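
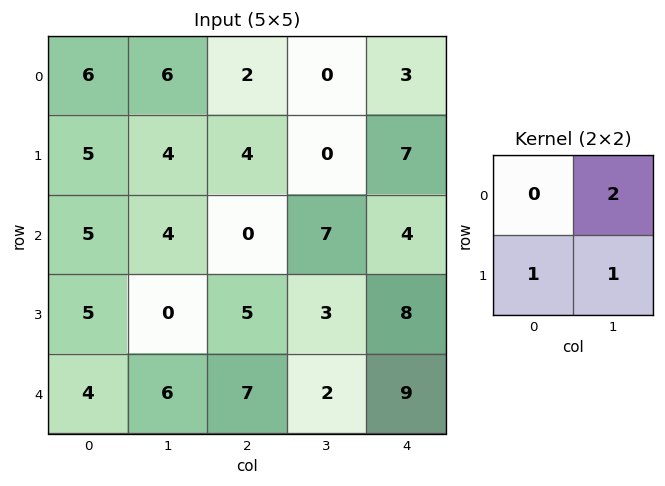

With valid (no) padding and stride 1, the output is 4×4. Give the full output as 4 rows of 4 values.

Output[0,0]: The receptive field on the input at this output position is [6 6 / 5 4]. Elementwise product with the kernel and sum: 6·2 + 5·1 + 4·1.

21 12 4 13
17 12 7 25
13 5 22 19
10 23 15 27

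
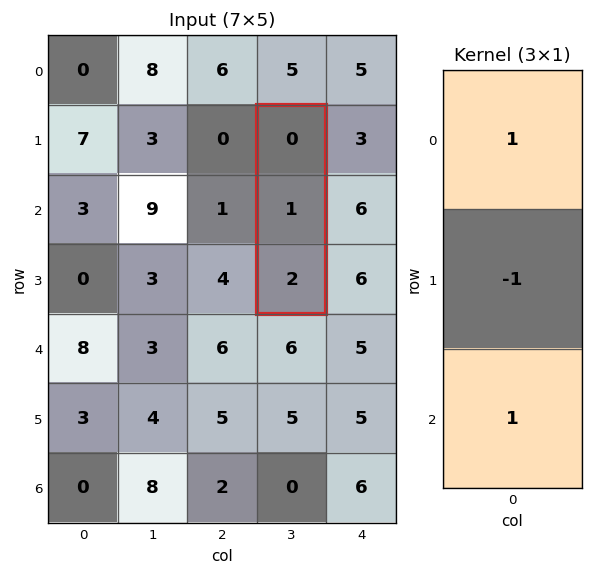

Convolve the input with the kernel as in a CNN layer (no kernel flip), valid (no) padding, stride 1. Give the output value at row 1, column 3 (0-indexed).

The receptive field on the input at this output position is [0 / 1 / 2]. Elementwise product with the kernel and sum: 0·1 + 1·-1 + 2·1.

1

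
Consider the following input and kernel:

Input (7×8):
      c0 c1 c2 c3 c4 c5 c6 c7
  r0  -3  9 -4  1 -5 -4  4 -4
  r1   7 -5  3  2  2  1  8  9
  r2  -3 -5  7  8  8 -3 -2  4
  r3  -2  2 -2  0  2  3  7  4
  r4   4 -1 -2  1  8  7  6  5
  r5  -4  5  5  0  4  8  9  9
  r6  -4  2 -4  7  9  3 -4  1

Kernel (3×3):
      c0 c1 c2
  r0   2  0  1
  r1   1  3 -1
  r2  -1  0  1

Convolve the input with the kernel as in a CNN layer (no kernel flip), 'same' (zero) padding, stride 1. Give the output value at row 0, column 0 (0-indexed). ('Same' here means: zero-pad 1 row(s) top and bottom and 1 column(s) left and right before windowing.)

-23

The receptive field on the zero-padded input at this output position is [0 0 0 / 0 -3 9 / 0 7 -5]. Elementwise product with the kernel and sum: 0·2 + 0·1 + 0·1 + -3·3 + 9·-1 + 0·-1 + -5·1.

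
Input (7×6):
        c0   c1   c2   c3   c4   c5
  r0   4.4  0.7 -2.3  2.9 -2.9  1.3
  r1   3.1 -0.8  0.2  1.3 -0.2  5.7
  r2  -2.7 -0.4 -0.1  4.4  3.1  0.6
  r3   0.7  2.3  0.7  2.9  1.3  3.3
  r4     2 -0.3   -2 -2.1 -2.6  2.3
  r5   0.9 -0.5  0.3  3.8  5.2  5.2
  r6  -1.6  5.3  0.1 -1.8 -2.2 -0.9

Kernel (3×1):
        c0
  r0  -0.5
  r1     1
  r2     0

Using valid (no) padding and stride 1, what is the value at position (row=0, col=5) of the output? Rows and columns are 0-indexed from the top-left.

The receptive field on the input at this output position is [1.3 / 5.7 / 0.6]. Elementwise product with the kernel and sum: 1.3·-0.5 + 5.7·1.

5.05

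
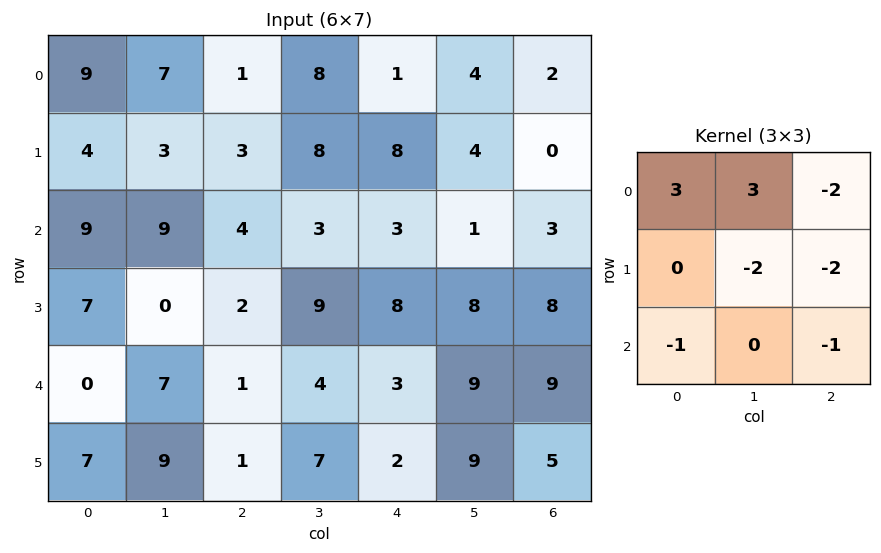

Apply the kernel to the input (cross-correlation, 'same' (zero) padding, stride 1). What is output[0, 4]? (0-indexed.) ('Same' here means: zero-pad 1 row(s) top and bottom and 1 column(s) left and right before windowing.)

-22

The receptive field on the zero-padded input at this output position is [0 0 0 / 8 1 4 / 8 8 4]. Elementwise product with the kernel and sum: 0·3 + 0·3 + 0·-2 + 1·-2 + 4·-2 + 8·-1 + 4·-1.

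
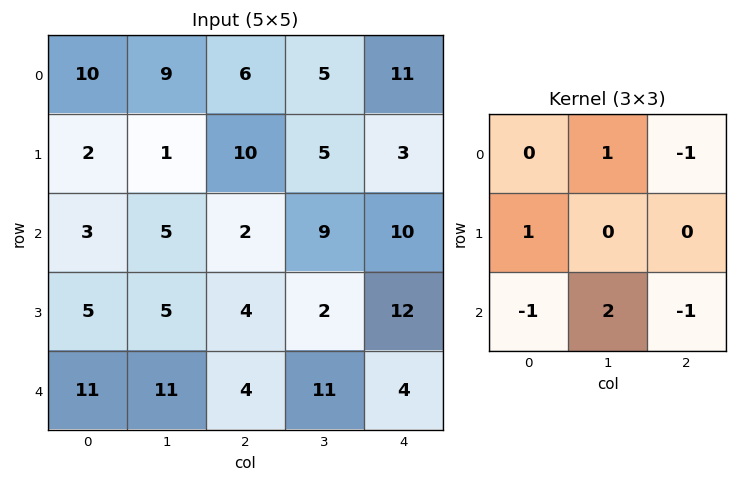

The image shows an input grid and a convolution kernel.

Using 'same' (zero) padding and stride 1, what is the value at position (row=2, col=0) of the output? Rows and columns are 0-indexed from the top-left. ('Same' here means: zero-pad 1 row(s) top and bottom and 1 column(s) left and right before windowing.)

6

The receptive field on the zero-padded input at this output position is [0 2 1 / 0 3 5 / 0 5 5]. Elementwise product with the kernel and sum: 2·1 + 1·-1 + 0·1 + 0·-1 + 5·2 + 5·-1.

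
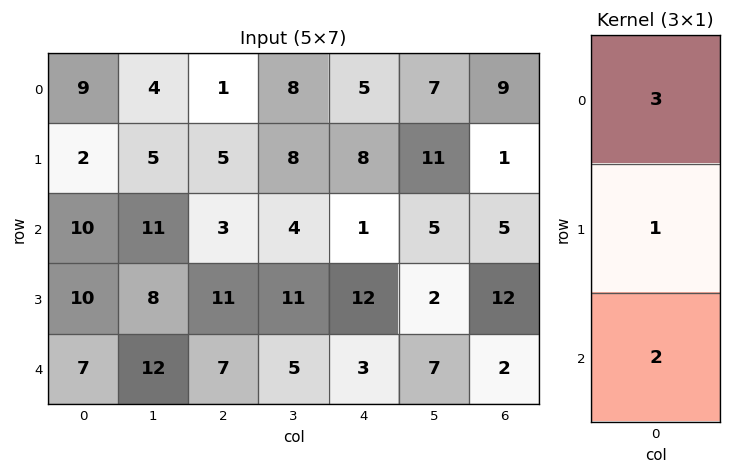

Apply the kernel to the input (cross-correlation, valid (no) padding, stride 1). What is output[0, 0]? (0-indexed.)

49

The receptive field on the input at this output position is [9 / 2 / 10]. Elementwise product with the kernel and sum: 9·3 + 2·1 + 10·2.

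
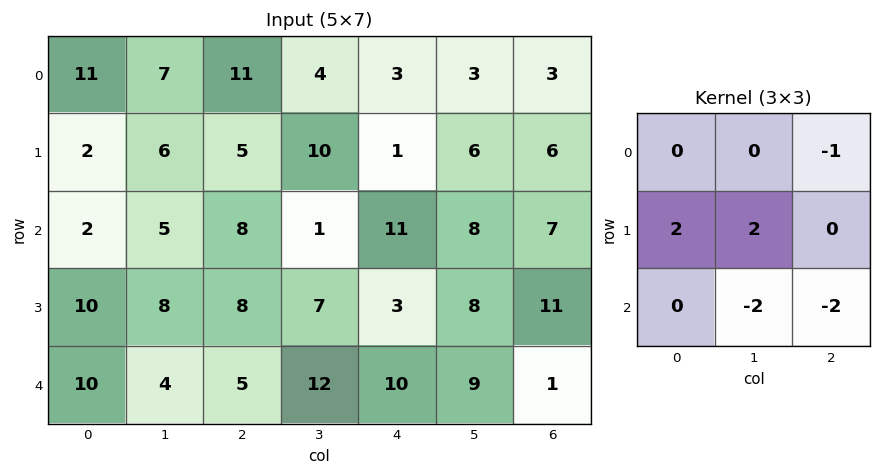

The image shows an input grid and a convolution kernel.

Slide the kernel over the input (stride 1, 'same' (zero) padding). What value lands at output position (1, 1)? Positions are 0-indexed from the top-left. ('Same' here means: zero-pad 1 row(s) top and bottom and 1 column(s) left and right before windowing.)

The receptive field on the zero-padded input at this output position is [11 7 11 / 2 6 5 / 2 5 8]. Elementwise product with the kernel and sum: 11·-1 + 2·2 + 6·2 + 5·-2 + 8·-2.

-21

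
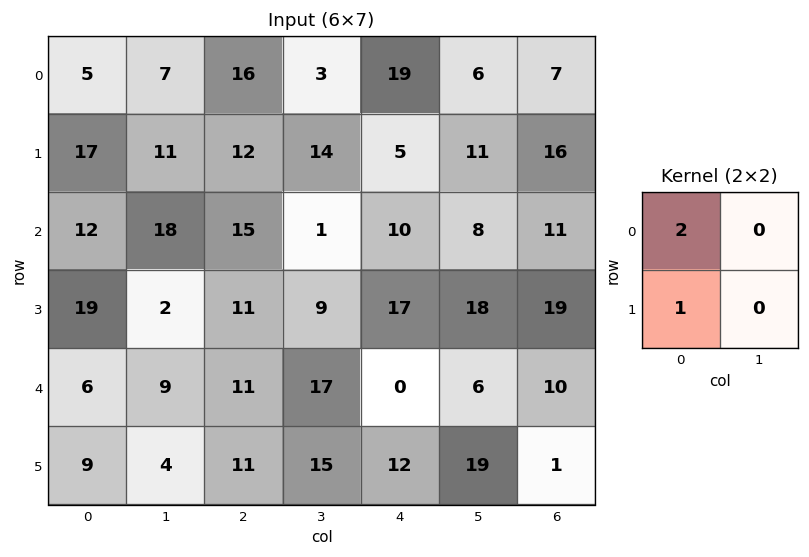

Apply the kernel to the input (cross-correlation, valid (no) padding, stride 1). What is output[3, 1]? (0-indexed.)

The receptive field on the input at this output position is [2 11 / 9 11]. Elementwise product with the kernel and sum: 2·2 + 9·1.

13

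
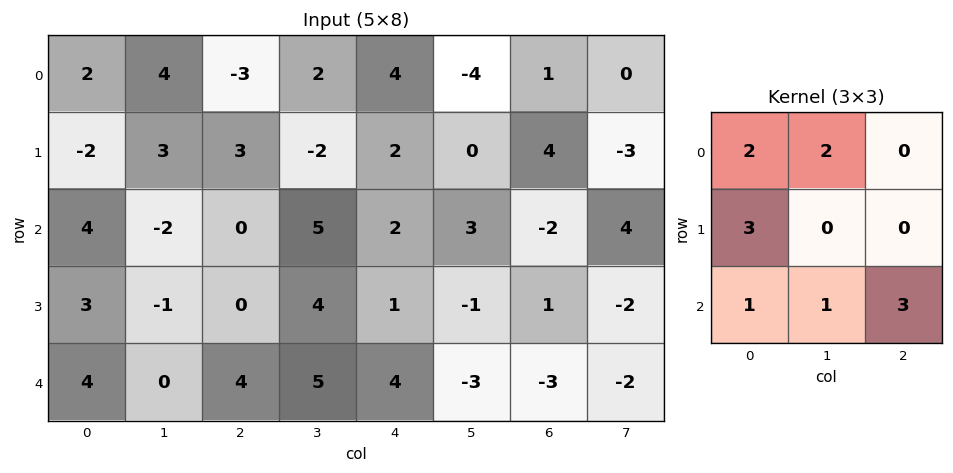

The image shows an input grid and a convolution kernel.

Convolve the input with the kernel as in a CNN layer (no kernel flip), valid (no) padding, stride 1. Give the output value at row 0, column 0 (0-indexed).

8

The receptive field on the input at this output position is [2 4 -3 / -2 3 3 / 4 -2 0]. Elementwise product with the kernel and sum: 2·2 + 4·2 + -2·3 + 4·1 + -2·1 + 0·3.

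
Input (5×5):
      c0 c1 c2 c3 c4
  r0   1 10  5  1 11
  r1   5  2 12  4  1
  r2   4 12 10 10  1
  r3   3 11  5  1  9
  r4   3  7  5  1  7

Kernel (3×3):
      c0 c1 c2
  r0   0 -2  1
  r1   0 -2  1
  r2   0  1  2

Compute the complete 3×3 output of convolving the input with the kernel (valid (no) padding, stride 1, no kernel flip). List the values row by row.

25 1 14
15 -23 -7
-14 -12 3

Output[0,0]: The receptive field on the input at this output position is [1 10 5 / 5 2 12 / 4 12 10]. Elementwise product with the kernel and sum: 10·-2 + 5·1 + 2·-2 + 12·1 + 12·1 + 10·2.
Output[0,1]: The receptive field on the input at this output position is [10 5 1 / 2 12 4 / 12 10 10]. Elementwise product with the kernel and sum: 5·-2 + 1·1 + 12·-2 + 4·1 + 10·1 + 10·2.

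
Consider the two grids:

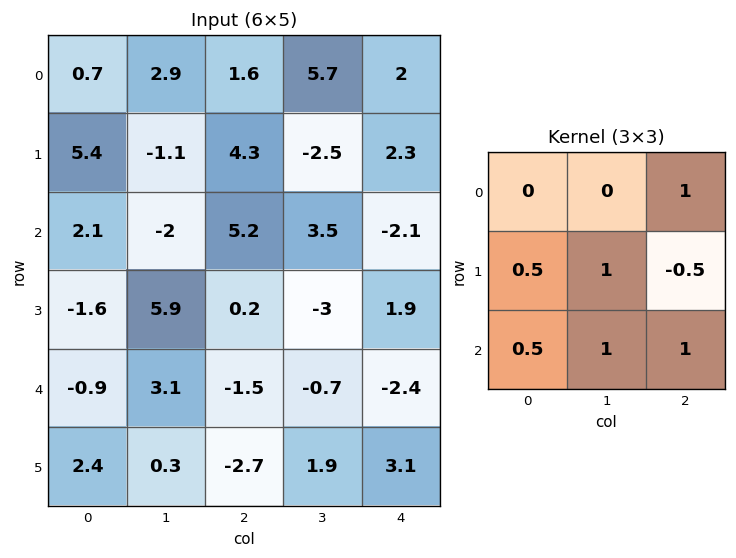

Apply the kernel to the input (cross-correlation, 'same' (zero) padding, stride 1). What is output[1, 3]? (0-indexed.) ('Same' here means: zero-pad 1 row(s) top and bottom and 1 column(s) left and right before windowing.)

The receptive field on the zero-padded input at this output position is [1.6 5.7 2 / 4.3 -2.5 2.3 / 5.2 3.5 -2.1]. Elementwise product with the kernel and sum: 2·1 + 4.3·0.5 + -2.5·1 + 2.3·-0.5 + 5.2·0.5 + 3.5·1 + -2.1·1.

4.5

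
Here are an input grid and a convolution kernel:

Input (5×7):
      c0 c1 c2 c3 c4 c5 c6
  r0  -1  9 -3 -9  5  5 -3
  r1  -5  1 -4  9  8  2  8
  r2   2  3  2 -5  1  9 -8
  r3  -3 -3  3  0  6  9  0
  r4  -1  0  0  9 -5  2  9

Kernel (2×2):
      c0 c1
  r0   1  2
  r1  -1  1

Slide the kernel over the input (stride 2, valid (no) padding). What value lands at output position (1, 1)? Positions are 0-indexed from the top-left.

-11

The receptive field on the input at this output position is [2 -5 / 3 0]. Elementwise product with the kernel and sum: 2·1 + -5·2 + 3·-1 + 0·1.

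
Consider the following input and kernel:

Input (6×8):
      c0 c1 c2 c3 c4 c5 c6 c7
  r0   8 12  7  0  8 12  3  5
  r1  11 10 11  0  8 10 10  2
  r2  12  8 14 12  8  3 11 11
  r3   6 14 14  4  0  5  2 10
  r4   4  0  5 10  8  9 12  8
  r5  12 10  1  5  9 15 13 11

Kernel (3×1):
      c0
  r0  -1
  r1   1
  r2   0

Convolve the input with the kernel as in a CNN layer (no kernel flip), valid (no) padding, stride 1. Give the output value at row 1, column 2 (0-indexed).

3

The receptive field on the input at this output position is [11 / 14 / 14]. Elementwise product with the kernel and sum: 11·-1 + 14·1.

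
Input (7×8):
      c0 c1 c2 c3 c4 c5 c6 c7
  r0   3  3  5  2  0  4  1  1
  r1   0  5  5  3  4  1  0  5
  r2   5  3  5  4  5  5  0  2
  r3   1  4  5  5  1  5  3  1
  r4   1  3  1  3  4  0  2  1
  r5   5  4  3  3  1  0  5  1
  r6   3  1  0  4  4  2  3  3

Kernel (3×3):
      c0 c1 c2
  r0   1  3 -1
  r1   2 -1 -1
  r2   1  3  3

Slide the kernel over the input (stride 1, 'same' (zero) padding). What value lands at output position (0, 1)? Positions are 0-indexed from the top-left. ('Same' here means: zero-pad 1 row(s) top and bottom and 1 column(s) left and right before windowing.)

The receptive field on the zero-padded input at this output position is [0 0 0 / 3 3 5 / 0 5 5]. Elementwise product with the kernel and sum: 0·1 + 0·3 + 0·-1 + 3·2 + 3·-1 + 5·-1 + 0·1 + 5·3 + 5·3.

28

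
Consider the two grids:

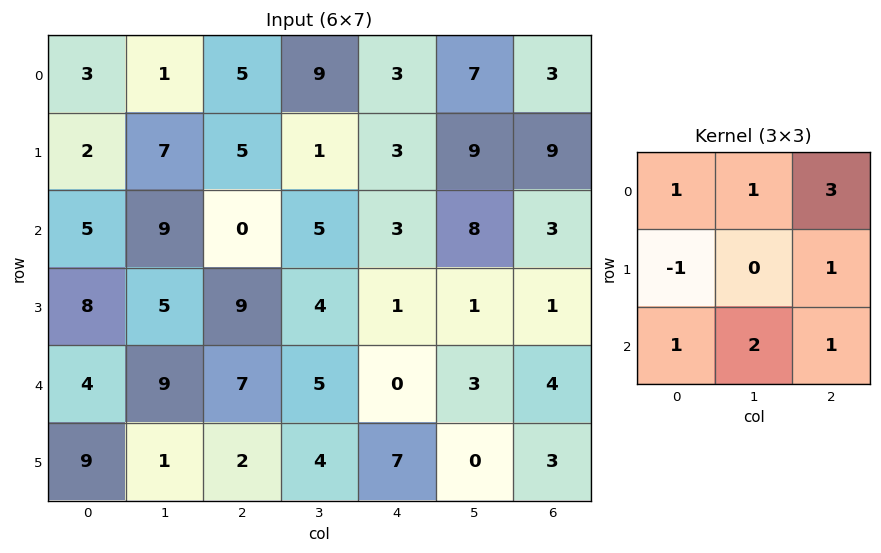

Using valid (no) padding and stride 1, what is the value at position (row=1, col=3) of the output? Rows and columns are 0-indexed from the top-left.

The receptive field on the input at this output position is [1 3 9 / 5 3 8 / 4 1 1]. Elementwise product with the kernel and sum: 1·1 + 3·1 + 9·3 + 5·-1 + 8·1 + 4·1 + 1·2 + 1·1.

41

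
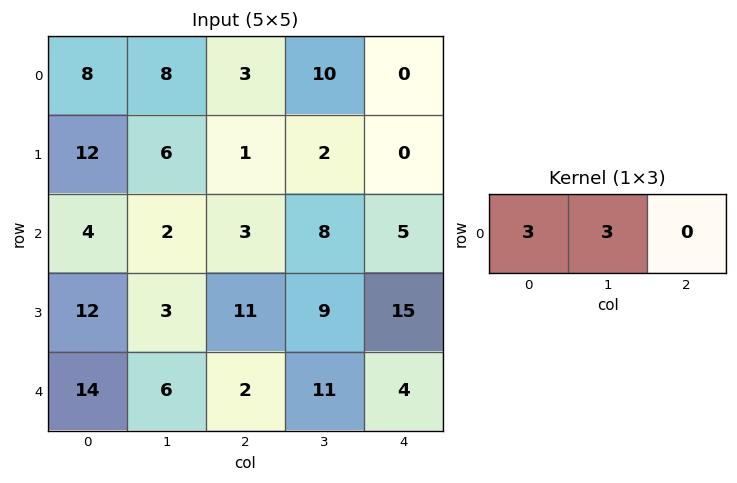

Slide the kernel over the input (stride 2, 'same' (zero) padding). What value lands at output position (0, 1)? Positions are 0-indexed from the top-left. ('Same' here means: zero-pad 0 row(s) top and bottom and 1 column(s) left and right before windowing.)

The receptive field on the zero-padded input at this output position is [8 3 10]. Elementwise product with the kernel and sum: 8·3 + 3·3.

33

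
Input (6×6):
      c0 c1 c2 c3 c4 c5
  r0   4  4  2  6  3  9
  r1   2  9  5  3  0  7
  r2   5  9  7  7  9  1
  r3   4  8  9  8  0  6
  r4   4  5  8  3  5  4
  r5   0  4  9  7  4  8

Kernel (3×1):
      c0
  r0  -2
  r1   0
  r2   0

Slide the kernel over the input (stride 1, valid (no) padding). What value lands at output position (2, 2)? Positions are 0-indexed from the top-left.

-14

The receptive field on the input at this output position is [7 / 9 / 8]. Elementwise product with the kernel and sum: 7·-2.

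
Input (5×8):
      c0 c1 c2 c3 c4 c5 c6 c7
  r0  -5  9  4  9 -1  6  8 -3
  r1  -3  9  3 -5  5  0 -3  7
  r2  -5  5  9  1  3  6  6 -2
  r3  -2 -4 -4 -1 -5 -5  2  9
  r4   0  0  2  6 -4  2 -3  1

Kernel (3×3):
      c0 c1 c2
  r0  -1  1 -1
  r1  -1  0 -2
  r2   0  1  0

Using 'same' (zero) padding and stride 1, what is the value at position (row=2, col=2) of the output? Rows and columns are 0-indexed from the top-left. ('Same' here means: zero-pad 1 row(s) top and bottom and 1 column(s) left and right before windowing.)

The receptive field on the zero-padded input at this output position is [9 3 -5 / 5 9 1 / -4 -4 -1]. Elementwise product with the kernel and sum: 9·-1 + 3·1 + -5·-1 + 5·-1 + 1·-2 + -4·1.

-12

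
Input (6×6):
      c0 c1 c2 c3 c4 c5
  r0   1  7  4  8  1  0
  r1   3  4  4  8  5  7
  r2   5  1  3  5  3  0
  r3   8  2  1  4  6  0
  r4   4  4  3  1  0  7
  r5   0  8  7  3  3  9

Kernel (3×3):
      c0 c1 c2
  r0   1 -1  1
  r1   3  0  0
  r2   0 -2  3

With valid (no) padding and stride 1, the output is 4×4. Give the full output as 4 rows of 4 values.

14 32 8 25
17 21 20 13
32 6 2 35
24 12 15 22

Output[0,0]: The receptive field on the input at this output position is [1 7 4 / 3 4 4 / 5 1 3]. Elementwise product with the kernel and sum: 1·1 + 7·-1 + 4·1 + 3·3 + 1·-2 + 3·3.
Output[0,1]: The receptive field on the input at this output position is [7 4 8 / 4 4 8 / 1 3 5]. Elementwise product with the kernel and sum: 7·1 + 4·-1 + 8·1 + 4·3 + 3·-2 + 5·3.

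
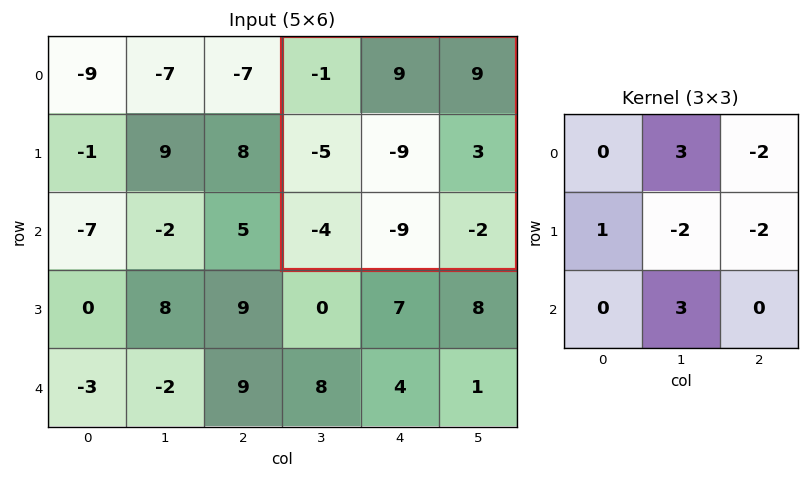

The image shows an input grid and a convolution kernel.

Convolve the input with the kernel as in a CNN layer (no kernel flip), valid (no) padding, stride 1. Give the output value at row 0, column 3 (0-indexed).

-11

The receptive field on the input at this output position is [-1 9 9 / -5 -9 3 / -4 -9 -2]. Elementwise product with the kernel and sum: 9·3 + 9·-2 + -5·1 + -9·-2 + 3·-2 + -9·3.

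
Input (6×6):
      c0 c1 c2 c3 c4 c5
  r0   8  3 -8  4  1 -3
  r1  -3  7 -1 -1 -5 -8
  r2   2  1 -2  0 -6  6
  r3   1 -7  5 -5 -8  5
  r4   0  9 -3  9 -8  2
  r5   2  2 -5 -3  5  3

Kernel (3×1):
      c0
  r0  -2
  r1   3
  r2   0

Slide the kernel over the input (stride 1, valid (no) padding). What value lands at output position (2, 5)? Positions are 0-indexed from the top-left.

The receptive field on the input at this output position is [6 / 5 / 2]. Elementwise product with the kernel and sum: 6·-2 + 5·3.

3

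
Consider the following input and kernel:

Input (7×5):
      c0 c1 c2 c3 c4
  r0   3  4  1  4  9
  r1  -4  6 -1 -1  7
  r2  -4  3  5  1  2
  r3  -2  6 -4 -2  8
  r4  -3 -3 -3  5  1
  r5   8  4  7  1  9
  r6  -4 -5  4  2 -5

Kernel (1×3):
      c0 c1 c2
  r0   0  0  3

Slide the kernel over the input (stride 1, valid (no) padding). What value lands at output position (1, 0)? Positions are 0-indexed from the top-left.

The receptive field on the input at this output position is [-4 6 -1]. Elementwise product with the kernel and sum: -1·3.

-3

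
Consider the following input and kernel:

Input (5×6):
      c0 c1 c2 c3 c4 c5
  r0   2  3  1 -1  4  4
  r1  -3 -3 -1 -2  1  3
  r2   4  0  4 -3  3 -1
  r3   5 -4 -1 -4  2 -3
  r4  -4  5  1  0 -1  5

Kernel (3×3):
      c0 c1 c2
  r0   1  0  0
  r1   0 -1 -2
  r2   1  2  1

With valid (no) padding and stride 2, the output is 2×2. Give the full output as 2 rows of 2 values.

15 2
17 4

Output[0,0]: The receptive field on the input at this output position is [2 3 1 / -3 -3 -1 / 4 0 4]. Elementwise product with the kernel and sum: 2·1 + -3·-1 + -1·-2 + 4·1 + 0·2 + 4·1.
Output[0,1]: The receptive field on the input at this output position is [1 -1 4 / -1 -2 1 / 4 -3 3]. Elementwise product with the kernel and sum: 1·1 + -2·-1 + 1·-2 + 4·1 + -3·2 + 3·1.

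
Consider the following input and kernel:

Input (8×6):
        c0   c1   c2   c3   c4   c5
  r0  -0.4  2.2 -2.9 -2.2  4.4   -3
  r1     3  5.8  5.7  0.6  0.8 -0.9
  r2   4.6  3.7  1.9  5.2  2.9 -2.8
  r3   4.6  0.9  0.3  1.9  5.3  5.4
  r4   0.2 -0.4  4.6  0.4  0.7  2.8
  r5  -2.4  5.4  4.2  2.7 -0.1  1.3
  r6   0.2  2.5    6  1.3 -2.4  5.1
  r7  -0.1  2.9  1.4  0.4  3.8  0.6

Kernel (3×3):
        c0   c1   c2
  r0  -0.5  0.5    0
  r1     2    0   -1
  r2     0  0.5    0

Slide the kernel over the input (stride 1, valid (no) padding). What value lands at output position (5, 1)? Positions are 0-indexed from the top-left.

The receptive field on the input at this output position is [5.4 4.2 2.7 / 2.5 6 1.3 / 2.9 1.4 0.4]. Elementwise product with the kernel and sum: 5.4·-0.5 + 4.2·0.5 + 2.5·2 + 1.3·-1 + 1.4·0.5.

3.8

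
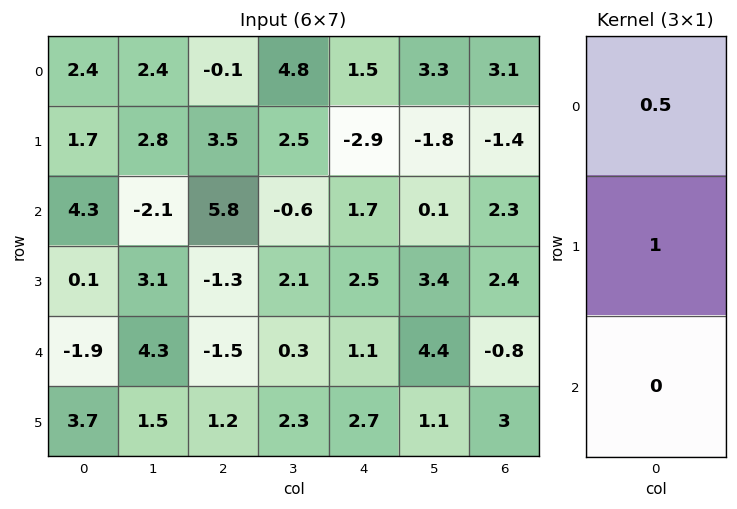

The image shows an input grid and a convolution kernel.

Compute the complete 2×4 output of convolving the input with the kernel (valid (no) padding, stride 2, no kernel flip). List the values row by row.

Output[0,0]: The receptive field on the input at this output position is [2.4 / 1.7 / 4.3]. Elementwise product with the kernel and sum: 2.4·0.5 + 1.7·1.
Output[0,1]: The receptive field on the input at this output position is [-0.1 / 3.5 / 5.8]. Elementwise product with the kernel and sum: -0.1·0.5 + 3.5·1.

2.9 3.45 -2.15 0.15
2.25 1.6 3.35 3.55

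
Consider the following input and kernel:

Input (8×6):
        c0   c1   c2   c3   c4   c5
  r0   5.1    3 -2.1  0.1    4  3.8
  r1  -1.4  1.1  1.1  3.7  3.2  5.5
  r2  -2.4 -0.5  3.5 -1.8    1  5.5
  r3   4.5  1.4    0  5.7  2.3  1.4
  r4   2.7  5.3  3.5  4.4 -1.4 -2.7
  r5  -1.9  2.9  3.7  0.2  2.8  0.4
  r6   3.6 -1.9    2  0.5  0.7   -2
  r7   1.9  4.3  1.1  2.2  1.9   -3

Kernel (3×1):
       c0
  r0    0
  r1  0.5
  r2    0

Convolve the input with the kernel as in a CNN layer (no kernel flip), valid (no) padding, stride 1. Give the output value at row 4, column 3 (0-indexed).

The receptive field on the input at this output position is [4.4 / 0.2 / 0.5]. Elementwise product with the kernel and sum: 0.2·0.5.

0.1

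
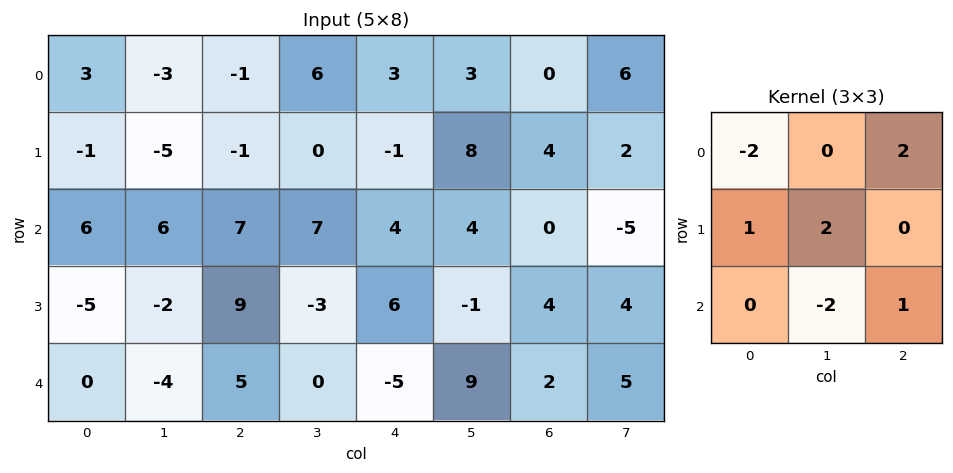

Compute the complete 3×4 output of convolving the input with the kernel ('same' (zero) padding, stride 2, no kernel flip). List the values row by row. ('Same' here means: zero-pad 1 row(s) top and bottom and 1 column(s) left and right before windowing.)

Output[0,0]: The receptive field on the zero-padded input at this output position is [0 0 0 / 0 3 -3 / 0 -1 -5]. Elementwise product with the kernel and sum: 0·-2 + 0·2 + 0·1 + 3·2 + -1·-2 + -5·1.
Output[0,1]: The receptive field on the zero-padded input at this output position is [0 0 0 / -3 -1 6 / -5 -1 0]. Elementwise product with the kernel and sum: 0·-2 + 0·2 + -3·1 + -1·2 + -1·-2 + 0·1.

3 -3 22 -3
10 9 18 -12
-4 4 -6 23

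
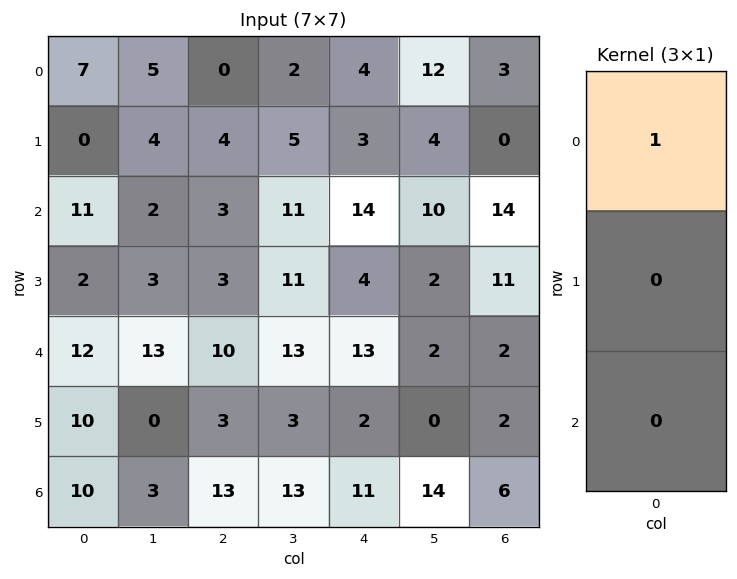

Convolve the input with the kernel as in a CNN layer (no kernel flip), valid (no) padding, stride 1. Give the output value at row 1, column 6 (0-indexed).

The receptive field on the input at this output position is [0 / 14 / 11]. Elementwise product with the kernel and sum: 0·1.

0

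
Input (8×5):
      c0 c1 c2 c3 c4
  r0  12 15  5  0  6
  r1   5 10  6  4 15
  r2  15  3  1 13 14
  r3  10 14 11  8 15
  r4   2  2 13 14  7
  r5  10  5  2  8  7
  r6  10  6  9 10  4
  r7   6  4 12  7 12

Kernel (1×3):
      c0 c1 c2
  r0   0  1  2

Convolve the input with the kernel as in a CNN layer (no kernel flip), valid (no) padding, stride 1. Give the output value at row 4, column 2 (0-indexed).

28

The receptive field on the input at this output position is [13 14 7]. Elementwise product with the kernel and sum: 14·1 + 7·2.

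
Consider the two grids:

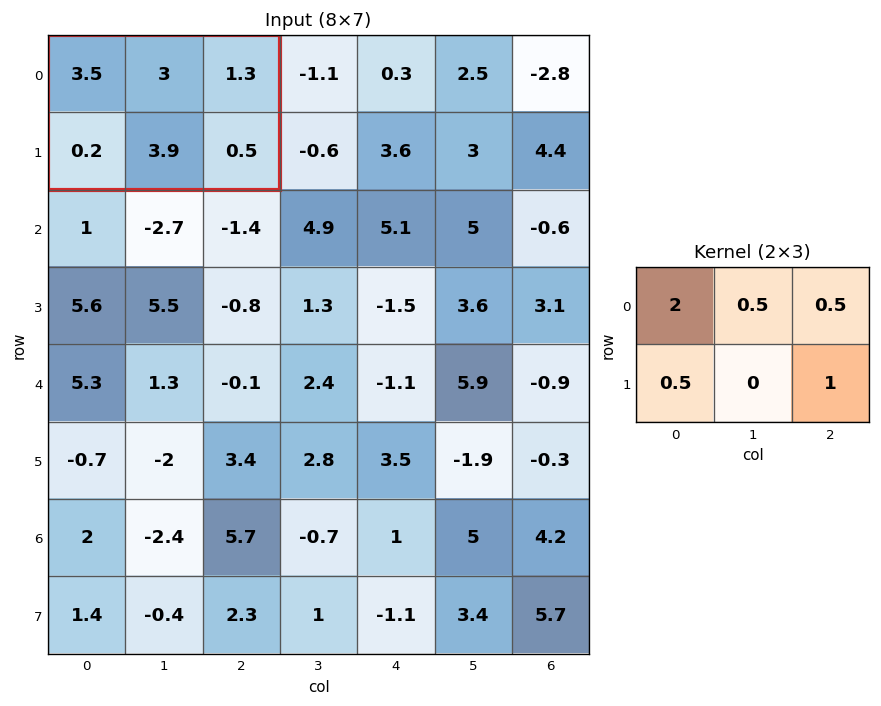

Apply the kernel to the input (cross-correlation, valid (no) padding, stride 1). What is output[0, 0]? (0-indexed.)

9.75

The receptive field on the input at this output position is [3.5 3 1.3 / 0.2 3.9 0.5]. Elementwise product with the kernel and sum: 3.5·2 + 3·0.5 + 1.3·0.5 + 0.2·0.5 + 0.5·1.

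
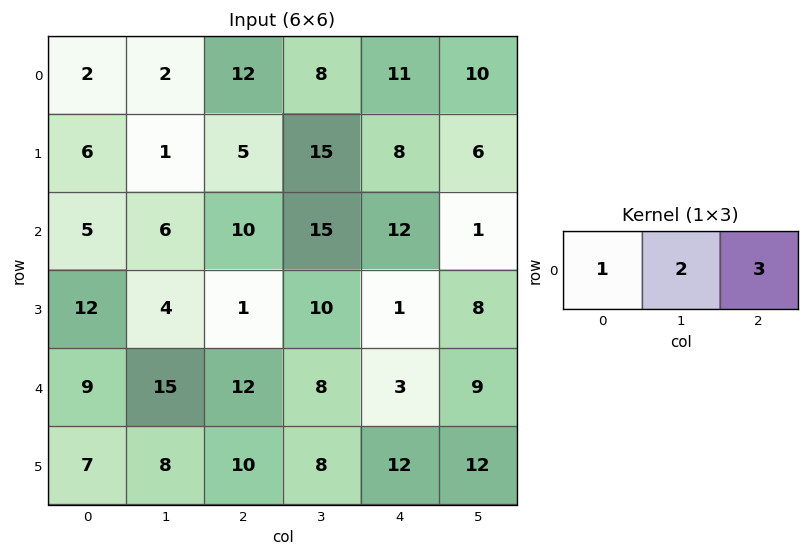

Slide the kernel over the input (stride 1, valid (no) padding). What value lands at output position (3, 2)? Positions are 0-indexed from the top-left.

24

The receptive field on the input at this output position is [1 10 1]. Elementwise product with the kernel and sum: 1·1 + 10·2 + 1·3.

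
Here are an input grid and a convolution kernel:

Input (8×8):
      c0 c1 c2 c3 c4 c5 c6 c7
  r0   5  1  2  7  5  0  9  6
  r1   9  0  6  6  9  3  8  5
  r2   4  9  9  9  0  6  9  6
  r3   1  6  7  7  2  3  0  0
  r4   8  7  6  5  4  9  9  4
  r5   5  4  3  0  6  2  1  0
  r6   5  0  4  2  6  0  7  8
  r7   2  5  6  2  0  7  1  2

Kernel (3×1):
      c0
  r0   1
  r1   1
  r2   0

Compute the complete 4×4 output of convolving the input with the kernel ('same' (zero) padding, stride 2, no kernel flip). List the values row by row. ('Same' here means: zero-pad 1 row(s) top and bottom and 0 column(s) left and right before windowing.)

Output[0,0]: The receptive field on the zero-padded input at this output position is [0 / 5 / 9]. Elementwise product with the kernel and sum: 0·1 + 5·1.
Output[0,1]: The receptive field on the zero-padded input at this output position is [0 / 2 / 6]. Elementwise product with the kernel and sum: 0·1 + 2·1.

5 2 5 9
13 15 9 17
9 13 6 9
10 7 12 8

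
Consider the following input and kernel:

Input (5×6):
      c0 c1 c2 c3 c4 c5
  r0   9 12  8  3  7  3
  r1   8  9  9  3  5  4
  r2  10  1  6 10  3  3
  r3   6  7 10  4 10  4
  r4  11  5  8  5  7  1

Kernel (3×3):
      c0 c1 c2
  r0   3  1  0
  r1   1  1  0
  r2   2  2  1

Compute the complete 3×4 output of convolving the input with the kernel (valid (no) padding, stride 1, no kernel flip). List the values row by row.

84 86 74 53
80 81 84 59
84 57 75 72

Output[0,0]: The receptive field on the input at this output position is [9 12 8 / 8 9 9 / 10 1 6]. Elementwise product with the kernel and sum: 9·3 + 12·1 + 8·1 + 9·1 + 10·2 + 1·2 + 6·1.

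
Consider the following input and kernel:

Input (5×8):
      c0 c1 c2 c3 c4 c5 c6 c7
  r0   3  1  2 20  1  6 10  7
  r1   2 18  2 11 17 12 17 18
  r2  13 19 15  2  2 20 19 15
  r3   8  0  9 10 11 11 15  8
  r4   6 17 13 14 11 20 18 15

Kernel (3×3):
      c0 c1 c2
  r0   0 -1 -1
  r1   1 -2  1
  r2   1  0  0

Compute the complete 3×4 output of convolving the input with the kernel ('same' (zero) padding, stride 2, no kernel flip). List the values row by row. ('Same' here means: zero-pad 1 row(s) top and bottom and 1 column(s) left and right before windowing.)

-5 35 35 5
-27 -22 -1 -27
-3 -14 -10 -24

Output[0,0]: The receptive field on the zero-padded input at this output position is [0 0 0 / 0 3 1 / 0 2 18]. Elementwise product with the kernel and sum: 0·-1 + 0·-1 + 0·1 + 3·-2 + 1·1 + 0·1.
Output[0,1]: The receptive field on the zero-padded input at this output position is [0 0 0 / 1 2 20 / 18 2 11]. Elementwise product with the kernel and sum: 0·-1 + 0·-1 + 1·1 + 2·-2 + 20·1 + 18·1.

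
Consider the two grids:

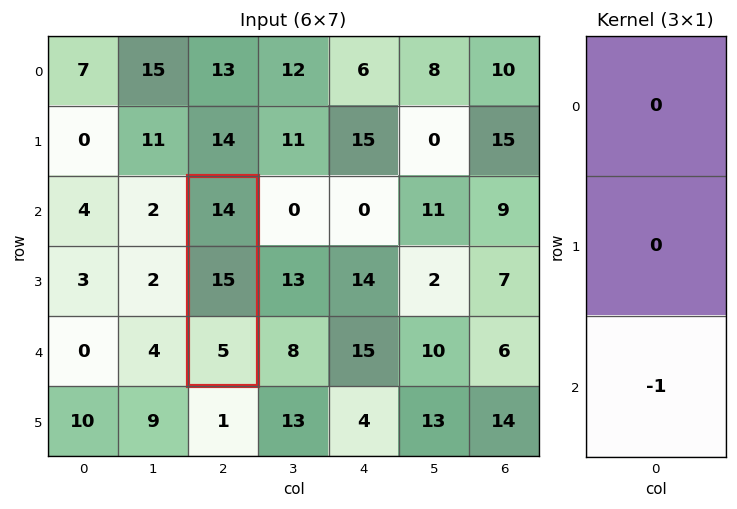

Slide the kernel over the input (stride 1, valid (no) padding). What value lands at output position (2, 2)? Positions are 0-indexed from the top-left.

-5

The receptive field on the input at this output position is [14 / 15 / 5]. Elementwise product with the kernel and sum: 5·-1.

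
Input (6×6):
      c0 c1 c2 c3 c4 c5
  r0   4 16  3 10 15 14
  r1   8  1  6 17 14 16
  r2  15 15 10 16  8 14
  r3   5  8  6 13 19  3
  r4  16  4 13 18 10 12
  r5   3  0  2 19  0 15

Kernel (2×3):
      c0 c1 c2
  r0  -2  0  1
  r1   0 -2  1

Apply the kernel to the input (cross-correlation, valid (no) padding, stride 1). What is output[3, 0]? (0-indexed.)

The receptive field on the input at this output position is [5 8 6 / 16 4 13]. Elementwise product with the kernel and sum: 5·-2 + 6·1 + 4·-2 + 13·1.

1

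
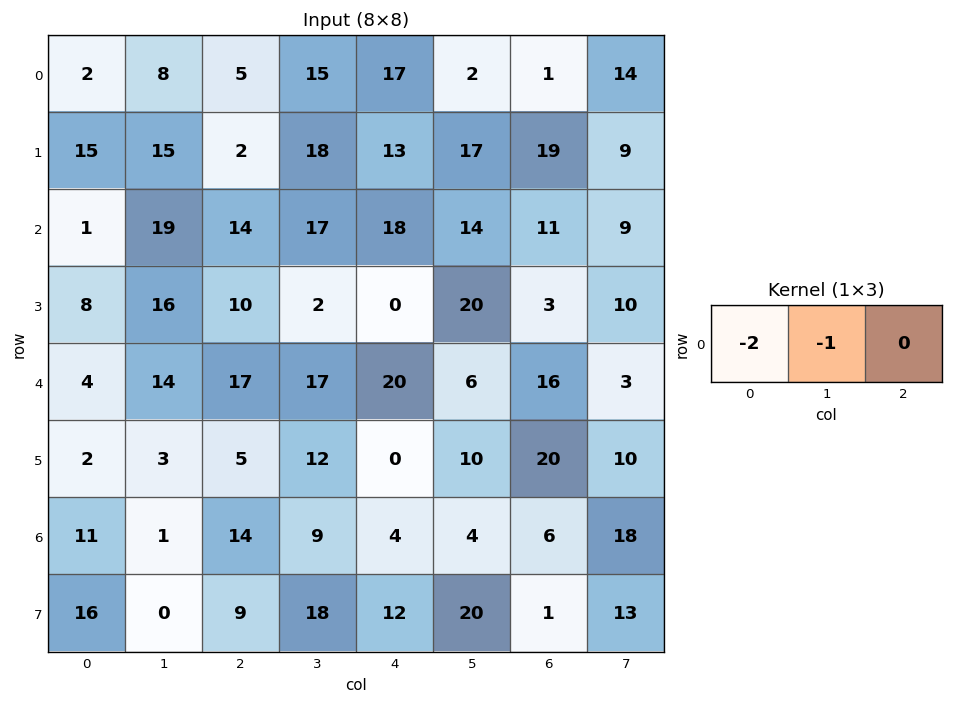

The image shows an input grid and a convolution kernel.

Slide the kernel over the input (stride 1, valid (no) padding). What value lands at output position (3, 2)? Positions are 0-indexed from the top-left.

-22

The receptive field on the input at this output position is [10 2 0]. Elementwise product with the kernel and sum: 10·-2 + 2·-1.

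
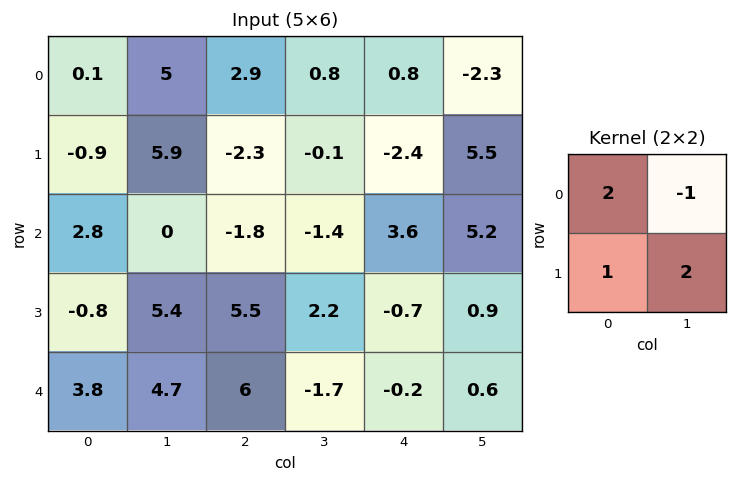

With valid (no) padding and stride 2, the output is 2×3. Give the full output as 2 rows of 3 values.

Output[0,0]: The receptive field on the input at this output position is [0.1 5 / -0.9 5.9]. Elementwise product with the kernel and sum: 0.1·2 + 5·-1 + -0.9·1 + 5.9·2.
Output[0,1]: The receptive field on the input at this output position is [2.9 0.8 / -2.3 -0.1]. Elementwise product with the kernel and sum: 2.9·2 + 0.8·-1 + -2.3·1 + -0.1·2.

6.1 2.5 12.5
15.6 7.7 3.1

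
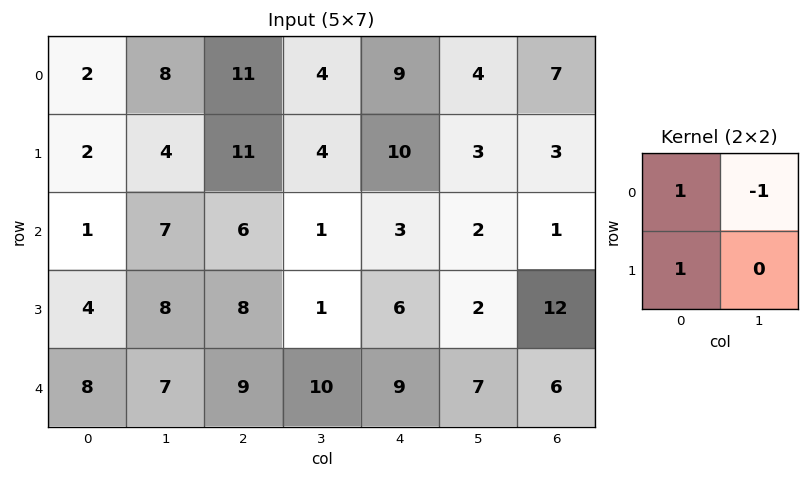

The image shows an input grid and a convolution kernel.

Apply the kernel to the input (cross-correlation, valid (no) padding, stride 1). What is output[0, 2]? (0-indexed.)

18

The receptive field on the input at this output position is [11 4 / 11 4]. Elementwise product with the kernel and sum: 11·1 + 4·-1 + 11·1.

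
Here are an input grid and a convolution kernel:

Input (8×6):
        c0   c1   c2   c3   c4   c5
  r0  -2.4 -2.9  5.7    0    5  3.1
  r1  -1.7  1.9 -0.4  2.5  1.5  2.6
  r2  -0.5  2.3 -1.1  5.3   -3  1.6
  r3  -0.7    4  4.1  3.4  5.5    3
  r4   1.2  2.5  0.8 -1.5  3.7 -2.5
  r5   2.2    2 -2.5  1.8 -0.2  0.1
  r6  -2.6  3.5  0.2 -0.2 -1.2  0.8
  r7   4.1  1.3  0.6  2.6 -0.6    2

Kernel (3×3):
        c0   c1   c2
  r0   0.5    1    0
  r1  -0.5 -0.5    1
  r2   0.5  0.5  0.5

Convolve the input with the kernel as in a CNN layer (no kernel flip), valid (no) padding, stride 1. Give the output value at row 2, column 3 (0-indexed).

-1.95

The receptive field on the input at this output position is [5.3 -3 1.6 / 3.4 5.5 3 / -1.5 3.7 -2.5]. Elementwise product with the kernel and sum: 5.3·0.5 + -3·1 + 3.4·-0.5 + 5.5·-0.5 + 3·1 + -1.5·0.5 + 3.7·0.5 + -2.5·0.5.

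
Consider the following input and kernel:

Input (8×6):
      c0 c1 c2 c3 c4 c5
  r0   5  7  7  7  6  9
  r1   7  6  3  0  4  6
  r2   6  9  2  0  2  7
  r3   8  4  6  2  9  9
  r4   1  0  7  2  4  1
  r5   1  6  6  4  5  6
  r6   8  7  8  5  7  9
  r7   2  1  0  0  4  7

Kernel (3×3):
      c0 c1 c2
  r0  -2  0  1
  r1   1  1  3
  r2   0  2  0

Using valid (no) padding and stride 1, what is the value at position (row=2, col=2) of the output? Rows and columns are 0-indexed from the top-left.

37

The receptive field on the input at this output position is [2 0 2 / 6 2 9 / 7 2 4]. Elementwise product with the kernel and sum: 2·-2 + 2·1 + 6·1 + 2·1 + 9·3 + 2·2.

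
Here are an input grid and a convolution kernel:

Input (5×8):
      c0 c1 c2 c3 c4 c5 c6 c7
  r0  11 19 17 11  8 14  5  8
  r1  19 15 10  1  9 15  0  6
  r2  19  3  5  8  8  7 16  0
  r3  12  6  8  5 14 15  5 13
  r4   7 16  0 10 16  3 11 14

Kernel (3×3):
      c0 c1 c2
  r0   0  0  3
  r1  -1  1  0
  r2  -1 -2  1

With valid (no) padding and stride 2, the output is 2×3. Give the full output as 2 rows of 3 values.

Output[0,0]: The receptive field on the input at this output position is [11 19 17 / 19 15 10 / 19 3 5]. Elementwise product with the kernel and sum: 17·3 + 19·-1 + 15·1 + 19·-1 + 3·-2 + 5·1.
Output[0,1]: The receptive field on the input at this output position is [17 11 8 / 10 1 9 / 5 8 8]. Elementwise product with the kernel and sum: 8·3 + 10·-1 + 1·1 + 5·-1 + 8·-2 + 8·1.

27 2 15
-30 17 38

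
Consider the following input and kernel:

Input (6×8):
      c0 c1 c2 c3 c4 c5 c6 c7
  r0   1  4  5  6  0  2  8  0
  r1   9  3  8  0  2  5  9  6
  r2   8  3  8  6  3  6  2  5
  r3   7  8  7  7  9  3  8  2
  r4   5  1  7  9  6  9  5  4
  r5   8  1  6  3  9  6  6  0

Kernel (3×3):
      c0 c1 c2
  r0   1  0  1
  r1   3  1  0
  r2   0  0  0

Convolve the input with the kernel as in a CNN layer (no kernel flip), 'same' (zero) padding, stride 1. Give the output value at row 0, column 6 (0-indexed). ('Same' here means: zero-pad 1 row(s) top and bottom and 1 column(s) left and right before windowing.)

The receptive field on the zero-padded input at this output position is [0 0 0 / 2 8 0 / 5 9 6]. Elementwise product with the kernel and sum: 0·1 + 0·1 + 2·3 + 8·1.

14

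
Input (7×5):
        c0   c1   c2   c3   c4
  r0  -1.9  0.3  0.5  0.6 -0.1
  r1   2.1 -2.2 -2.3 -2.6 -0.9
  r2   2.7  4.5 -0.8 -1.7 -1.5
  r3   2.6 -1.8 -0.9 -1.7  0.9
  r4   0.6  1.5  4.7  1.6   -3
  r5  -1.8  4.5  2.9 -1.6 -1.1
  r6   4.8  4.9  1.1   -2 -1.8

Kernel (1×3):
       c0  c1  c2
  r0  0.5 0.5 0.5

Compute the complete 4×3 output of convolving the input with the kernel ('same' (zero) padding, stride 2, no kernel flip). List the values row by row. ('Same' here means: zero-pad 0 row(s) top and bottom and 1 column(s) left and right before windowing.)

Output[0,0]: The receptive field on the zero-padded input at this output position is [0 -1.9 0.3]. Elementwise product with the kernel and sum: 0·0.5 + -1.9·0.5 + 0.3·0.5.
Output[0,1]: The receptive field on the zero-padded input at this output position is [0.3 0.5 0.6]. Elementwise product with the kernel and sum: 0.3·0.5 + 0.5·0.5 + 0.6·0.5.

-0.8 0.7 0.25
3.6 1 -1.6
1.05 3.9 -0.7
4.85 2 -1.9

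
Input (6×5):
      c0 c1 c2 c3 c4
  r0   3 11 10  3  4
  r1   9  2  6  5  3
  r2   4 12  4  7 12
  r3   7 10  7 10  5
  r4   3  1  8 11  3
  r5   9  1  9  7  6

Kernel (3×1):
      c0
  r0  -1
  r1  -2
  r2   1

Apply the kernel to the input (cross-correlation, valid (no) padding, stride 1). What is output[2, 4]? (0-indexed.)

The receptive field on the input at this output position is [12 / 5 / 3]. Elementwise product with the kernel and sum: 12·-1 + 5·-2 + 3·1.

-19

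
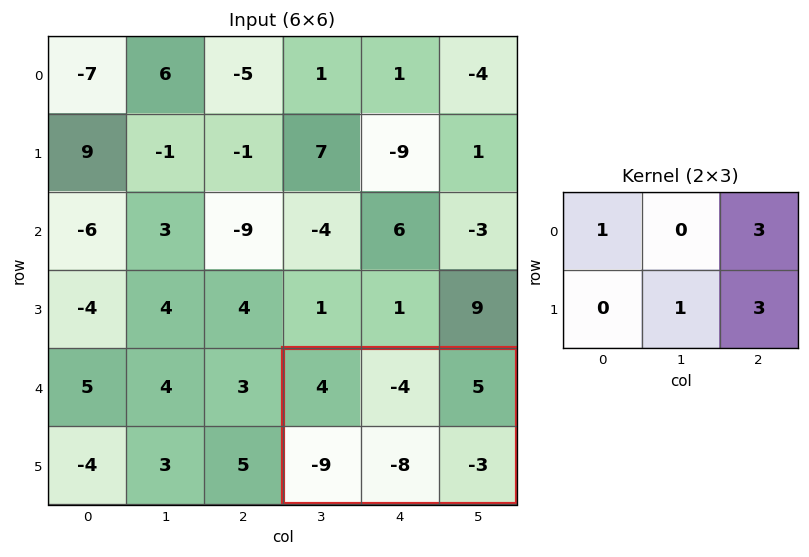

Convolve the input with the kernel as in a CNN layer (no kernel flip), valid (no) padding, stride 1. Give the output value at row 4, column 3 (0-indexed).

2

The receptive field on the input at this output position is [4 -4 5 / -9 -8 -3]. Elementwise product with the kernel and sum: 4·1 + 5·3 + -8·1 + -3·3.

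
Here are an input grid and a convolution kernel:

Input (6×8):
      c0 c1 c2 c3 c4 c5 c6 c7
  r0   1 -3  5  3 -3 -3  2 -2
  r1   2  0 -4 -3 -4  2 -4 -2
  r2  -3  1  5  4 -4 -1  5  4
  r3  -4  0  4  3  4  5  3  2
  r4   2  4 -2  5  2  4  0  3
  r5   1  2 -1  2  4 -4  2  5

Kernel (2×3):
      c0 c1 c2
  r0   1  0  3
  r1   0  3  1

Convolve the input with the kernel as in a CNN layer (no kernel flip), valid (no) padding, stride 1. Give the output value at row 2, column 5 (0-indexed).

The receptive field on the input at this output position is [-1 5 4 / 5 3 2]. Elementwise product with the kernel and sum: -1·1 + 4·3 + 3·3 + 2·1.

22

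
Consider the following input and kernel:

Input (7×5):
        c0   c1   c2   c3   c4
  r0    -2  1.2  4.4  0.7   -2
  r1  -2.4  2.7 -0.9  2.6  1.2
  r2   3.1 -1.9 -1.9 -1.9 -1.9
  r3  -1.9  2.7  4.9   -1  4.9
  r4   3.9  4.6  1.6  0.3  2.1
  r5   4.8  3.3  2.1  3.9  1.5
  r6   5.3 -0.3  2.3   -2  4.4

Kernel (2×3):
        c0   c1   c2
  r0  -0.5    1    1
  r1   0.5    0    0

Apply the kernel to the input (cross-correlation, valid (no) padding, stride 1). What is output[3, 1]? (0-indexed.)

The receptive field on the input at this output position is [2.7 4.9 -1 / 4.6 1.6 0.3]. Elementwise product with the kernel and sum: 2.7·-0.5 + 4.9·1 + -1·1 + 4.6·0.5.

4.85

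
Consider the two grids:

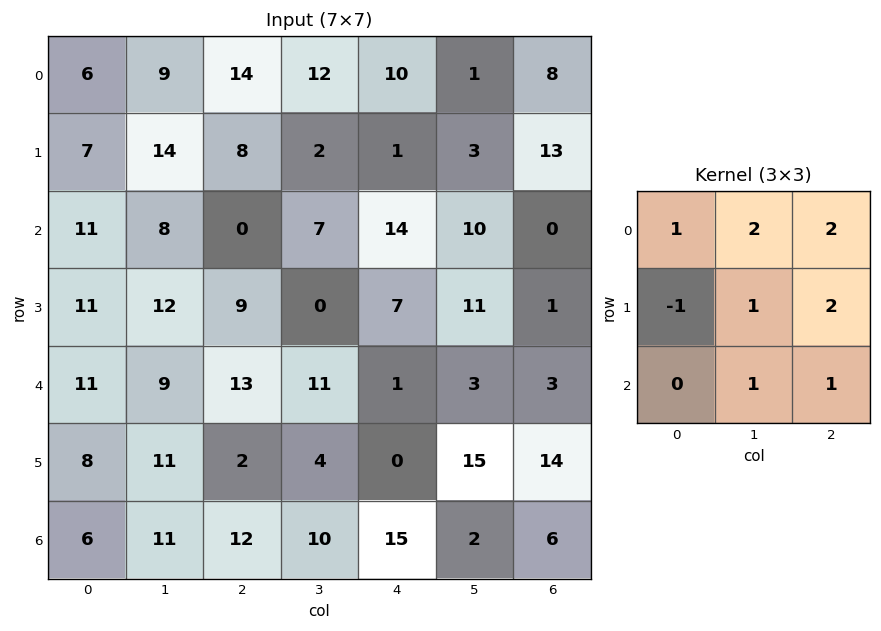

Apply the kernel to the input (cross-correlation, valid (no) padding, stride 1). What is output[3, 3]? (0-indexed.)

The receptive field on the input at this output position is [0 7 11 / 11 1 3 / 4 0 15]. Elementwise product with the kernel and sum: 0·1 + 7·2 + 11·2 + 11·-1 + 1·1 + 3·2 + 0·1 + 15·1.

47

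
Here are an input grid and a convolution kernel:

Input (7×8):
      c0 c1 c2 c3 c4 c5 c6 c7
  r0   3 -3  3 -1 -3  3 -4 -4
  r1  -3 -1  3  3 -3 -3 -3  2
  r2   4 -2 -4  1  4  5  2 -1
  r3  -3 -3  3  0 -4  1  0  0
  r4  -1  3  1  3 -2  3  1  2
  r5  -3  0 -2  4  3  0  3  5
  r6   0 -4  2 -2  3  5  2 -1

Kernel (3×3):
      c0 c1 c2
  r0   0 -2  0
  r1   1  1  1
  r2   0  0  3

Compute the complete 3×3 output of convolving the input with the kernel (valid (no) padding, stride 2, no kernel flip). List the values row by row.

Output[0,0]: The receptive field on the input at this output position is [3 -3 3 / -3 -1 3 / 4 -2 -4]. Elementwise product with the kernel and sum: -3·-2 + -3·1 + -1·1 + 3·1 + -4·3.

-7 17 -9
4 -9 -10
-5 8 6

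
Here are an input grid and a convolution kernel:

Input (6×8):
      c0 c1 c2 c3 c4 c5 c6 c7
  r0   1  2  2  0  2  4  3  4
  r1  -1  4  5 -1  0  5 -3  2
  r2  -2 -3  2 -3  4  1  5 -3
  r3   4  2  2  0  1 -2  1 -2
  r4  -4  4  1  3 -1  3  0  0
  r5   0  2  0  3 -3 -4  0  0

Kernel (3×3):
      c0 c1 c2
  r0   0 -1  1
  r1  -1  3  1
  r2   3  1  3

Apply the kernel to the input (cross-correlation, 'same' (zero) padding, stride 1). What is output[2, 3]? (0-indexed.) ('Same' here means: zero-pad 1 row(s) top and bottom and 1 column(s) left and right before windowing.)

The receptive field on the zero-padded input at this output position is [5 -1 0 / 2 -3 4 / 2 0 1]. Elementwise product with the kernel and sum: -1·-1 + 0·1 + 2·-1 + -3·3 + 4·1 + 2·3 + 0·1 + 1·3.

3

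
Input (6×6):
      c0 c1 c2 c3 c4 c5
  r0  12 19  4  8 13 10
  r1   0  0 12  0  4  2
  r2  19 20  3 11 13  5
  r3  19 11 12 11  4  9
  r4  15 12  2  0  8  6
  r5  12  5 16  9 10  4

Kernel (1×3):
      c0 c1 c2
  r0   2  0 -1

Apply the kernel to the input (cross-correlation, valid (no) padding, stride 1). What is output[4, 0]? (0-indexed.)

The receptive field on the input at this output position is [15 12 2]. Elementwise product with the kernel and sum: 15·2 + 2·-1.

28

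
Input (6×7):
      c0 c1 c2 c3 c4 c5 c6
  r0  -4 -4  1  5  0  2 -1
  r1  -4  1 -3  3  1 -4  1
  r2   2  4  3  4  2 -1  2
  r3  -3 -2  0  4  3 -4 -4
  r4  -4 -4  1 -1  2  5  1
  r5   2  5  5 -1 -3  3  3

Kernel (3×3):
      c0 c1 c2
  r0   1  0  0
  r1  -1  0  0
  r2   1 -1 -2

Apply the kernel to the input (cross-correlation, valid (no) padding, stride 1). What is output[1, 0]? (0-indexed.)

The receptive field on the input at this output position is [-4 1 -3 / 2 4 3 / -3 -2 0]. Elementwise product with the kernel and sum: -4·1 + 2·-1 + -3·1 + -2·-1 + 0·-2.

-7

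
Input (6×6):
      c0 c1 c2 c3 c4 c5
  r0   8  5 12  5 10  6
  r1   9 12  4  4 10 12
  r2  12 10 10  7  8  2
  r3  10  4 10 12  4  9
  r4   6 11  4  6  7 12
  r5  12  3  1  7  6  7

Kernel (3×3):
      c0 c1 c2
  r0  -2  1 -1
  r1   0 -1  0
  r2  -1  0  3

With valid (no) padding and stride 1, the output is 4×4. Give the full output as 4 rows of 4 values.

Output[0,0]: The receptive field on the input at this output position is [8 5 12 / 9 12 4 / 12 10 10]. Elementwise product with the kernel and sum: 8·-2 + 5·1 + 12·-1 + 12·-1 + 12·-1 + 10·3.

-17 4 -19 -17
0 -2 -19 -3
-22 -20 -16 18
-46 4 -1 -22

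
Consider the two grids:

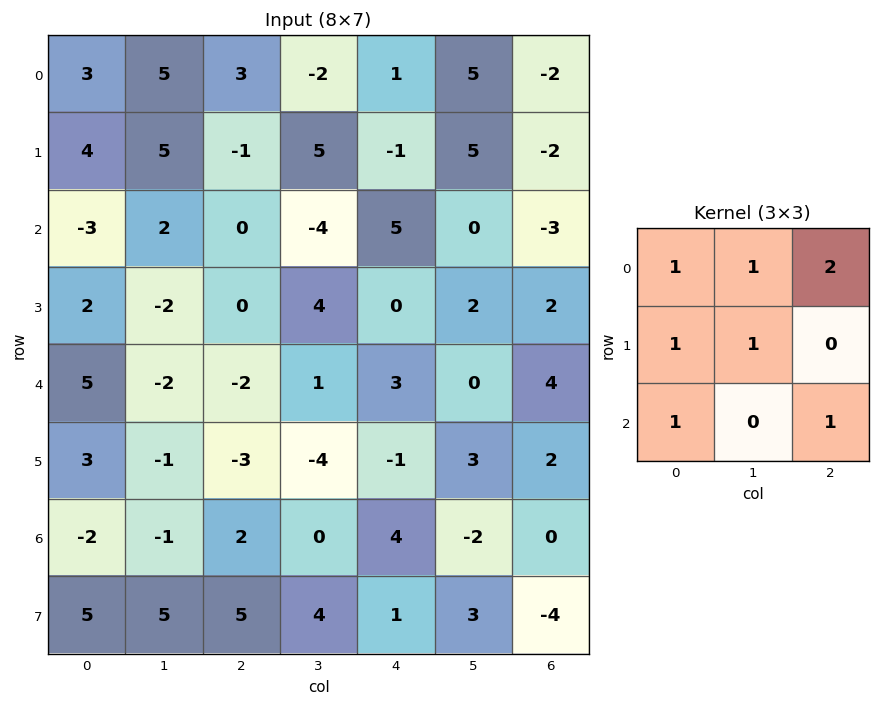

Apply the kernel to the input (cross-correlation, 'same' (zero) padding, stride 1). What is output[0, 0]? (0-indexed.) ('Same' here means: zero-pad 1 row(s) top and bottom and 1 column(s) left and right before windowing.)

8

The receptive field on the zero-padded input at this output position is [0 0 0 / 0 3 5 / 0 4 5]. Elementwise product with the kernel and sum: 0·1 + 0·1 + 0·2 + 0·1 + 3·1 + 0·1 + 5·1.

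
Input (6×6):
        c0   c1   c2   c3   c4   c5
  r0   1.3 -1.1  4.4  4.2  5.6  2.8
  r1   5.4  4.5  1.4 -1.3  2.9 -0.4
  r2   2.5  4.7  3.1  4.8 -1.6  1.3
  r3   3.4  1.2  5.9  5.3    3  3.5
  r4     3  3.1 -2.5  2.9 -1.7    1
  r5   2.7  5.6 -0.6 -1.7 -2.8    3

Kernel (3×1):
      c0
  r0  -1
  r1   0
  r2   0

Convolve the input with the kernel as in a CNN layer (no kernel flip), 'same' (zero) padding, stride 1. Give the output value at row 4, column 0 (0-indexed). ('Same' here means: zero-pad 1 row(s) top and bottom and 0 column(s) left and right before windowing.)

-3.4

The receptive field on the zero-padded input at this output position is [3.4 / 3 / 2.7]. Elementwise product with the kernel and sum: 3.4·-1.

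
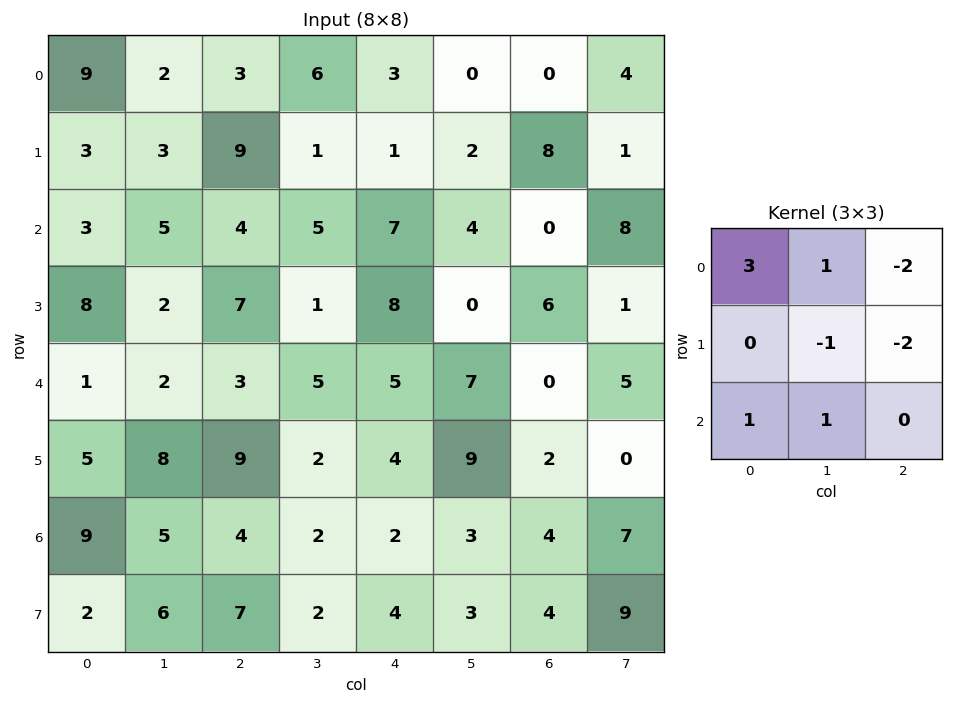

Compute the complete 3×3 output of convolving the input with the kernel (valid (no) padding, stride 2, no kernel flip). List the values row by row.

10 15 2
-7 -6 25
-13 0 14

Output[0,0]: The receptive field on the input at this output position is [9 2 3 / 3 3 9 / 3 5 4]. Elementwise product with the kernel and sum: 9·3 + 2·1 + 3·-2 + 3·-1 + 9·-2 + 3·1 + 5·1.
Output[0,1]: The receptive field on the input at this output position is [3 6 3 / 9 1 1 / 4 5 7]. Elementwise product with the kernel and sum: 3·3 + 6·1 + 3·-2 + 1·-1 + 1·-2 + 4·1 + 5·1.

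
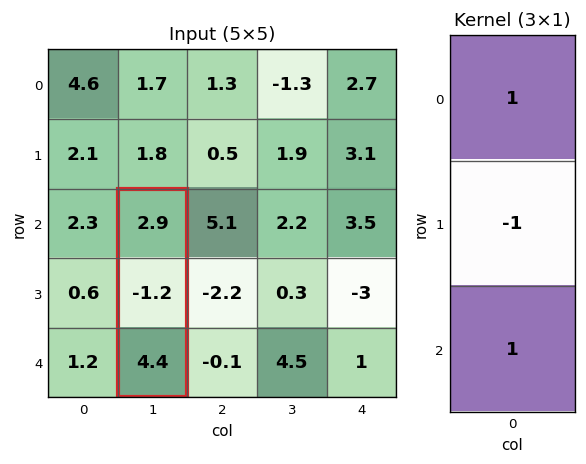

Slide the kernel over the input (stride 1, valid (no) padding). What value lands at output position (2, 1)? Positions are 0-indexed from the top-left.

The receptive field on the input at this output position is [2.9 / -1.2 / 4.4]. Elementwise product with the kernel and sum: 2.9·1 + -1.2·-1 + 4.4·1.

8.5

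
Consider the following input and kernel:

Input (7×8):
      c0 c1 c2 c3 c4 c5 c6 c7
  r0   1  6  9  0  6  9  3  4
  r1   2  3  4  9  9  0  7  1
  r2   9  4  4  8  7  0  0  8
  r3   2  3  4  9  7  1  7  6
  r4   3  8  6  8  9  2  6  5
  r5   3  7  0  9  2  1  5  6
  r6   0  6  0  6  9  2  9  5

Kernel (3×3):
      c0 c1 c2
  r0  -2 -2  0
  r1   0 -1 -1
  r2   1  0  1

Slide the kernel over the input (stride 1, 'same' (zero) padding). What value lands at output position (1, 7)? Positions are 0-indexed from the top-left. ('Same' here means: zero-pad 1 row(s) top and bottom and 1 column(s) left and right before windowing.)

The receptive field on the zero-padded input at this output position is [3 4 0 / 7 1 0 / 0 8 0]. Elementwise product with the kernel and sum: 3·-2 + 4·-2 + 1·-1 + 0·-1 + 0·1 + 0·1.

-15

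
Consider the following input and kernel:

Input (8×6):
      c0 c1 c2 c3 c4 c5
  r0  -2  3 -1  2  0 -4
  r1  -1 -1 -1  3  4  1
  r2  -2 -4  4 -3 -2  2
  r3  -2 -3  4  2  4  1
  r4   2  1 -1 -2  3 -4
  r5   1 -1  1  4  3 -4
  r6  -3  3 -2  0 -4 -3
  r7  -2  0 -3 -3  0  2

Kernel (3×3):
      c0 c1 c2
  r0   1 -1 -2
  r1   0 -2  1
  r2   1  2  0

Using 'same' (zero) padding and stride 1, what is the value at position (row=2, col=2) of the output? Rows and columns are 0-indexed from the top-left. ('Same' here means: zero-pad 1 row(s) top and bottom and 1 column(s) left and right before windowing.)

-12

The receptive field on the zero-padded input at this output position is [-1 -1 3 / -4 4 -3 / -3 4 2]. Elementwise product with the kernel and sum: -1·1 + -1·-1 + 3·-2 + 4·-2 + -3·1 + -3·1 + 4·2.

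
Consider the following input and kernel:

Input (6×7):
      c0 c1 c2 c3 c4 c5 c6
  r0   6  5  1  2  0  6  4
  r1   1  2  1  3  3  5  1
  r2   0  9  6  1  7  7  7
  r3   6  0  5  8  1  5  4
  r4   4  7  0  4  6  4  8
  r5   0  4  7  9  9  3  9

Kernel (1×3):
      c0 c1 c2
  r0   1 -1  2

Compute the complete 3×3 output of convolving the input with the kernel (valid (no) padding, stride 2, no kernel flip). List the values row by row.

Output[0,0]: The receptive field on the input at this output position is [6 5 1]. Elementwise product with the kernel and sum: 6·1 + 5·-1 + 1·2.
Output[0,1]: The receptive field on the input at this output position is [1 2 0]. Elementwise product with the kernel and sum: 1·1 + 2·-1 + 0·2.

3 -1 2
3 19 14
-3 8 18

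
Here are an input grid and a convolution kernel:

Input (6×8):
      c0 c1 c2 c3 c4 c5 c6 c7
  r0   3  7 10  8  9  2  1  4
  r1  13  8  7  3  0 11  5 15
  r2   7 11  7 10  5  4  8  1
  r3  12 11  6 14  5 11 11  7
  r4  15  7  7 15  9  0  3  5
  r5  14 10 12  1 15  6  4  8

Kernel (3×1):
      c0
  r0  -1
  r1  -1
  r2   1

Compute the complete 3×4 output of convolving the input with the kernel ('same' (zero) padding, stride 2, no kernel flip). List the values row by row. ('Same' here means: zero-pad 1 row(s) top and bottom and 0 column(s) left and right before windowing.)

10 -3 -9 4
-8 -8 0 -2
-13 -1 1 -10

Output[0,0]: The receptive field on the zero-padded input at this output position is [0 / 3 / 13]. Elementwise product with the kernel and sum: 0·-1 + 3·-1 + 13·1.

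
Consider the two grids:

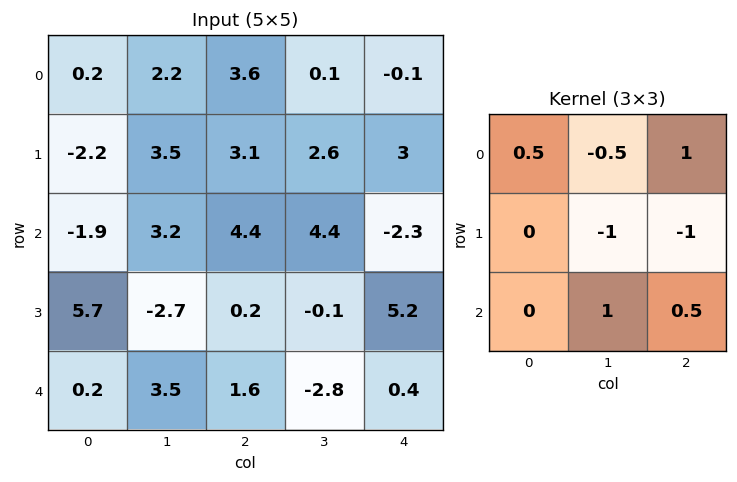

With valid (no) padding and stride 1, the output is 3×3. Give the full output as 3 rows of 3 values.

Output[0,0]: The receptive field on the input at this output position is [0.2 2.2 3.6 / -2.2 3.5 3.1 / -1.9 3.2 4.4]. Elementwise product with the kernel and sum: 0.2·0.5 + 2.2·-0.5 + 3.6·1 + 3.5·-1 + 3.1·-1 + 3.2·1 + 4.4·0.5.
Output[0,1]: The receptive field on the input at this output position is [2.2 3.6 0.1 / 3.5 3.1 2.6 / 3.2 4.4 4.4]. Elementwise product with the kernel and sum: 2.2·0.5 + 3.6·-0.5 + 0.1·1 + 3.1·-1 + 2.6·-1 + 4.4·1 + 4.4·0.5.

1.4 0.3 -0.7
-9.95 -5.85 3.65
8.65 3.9 -10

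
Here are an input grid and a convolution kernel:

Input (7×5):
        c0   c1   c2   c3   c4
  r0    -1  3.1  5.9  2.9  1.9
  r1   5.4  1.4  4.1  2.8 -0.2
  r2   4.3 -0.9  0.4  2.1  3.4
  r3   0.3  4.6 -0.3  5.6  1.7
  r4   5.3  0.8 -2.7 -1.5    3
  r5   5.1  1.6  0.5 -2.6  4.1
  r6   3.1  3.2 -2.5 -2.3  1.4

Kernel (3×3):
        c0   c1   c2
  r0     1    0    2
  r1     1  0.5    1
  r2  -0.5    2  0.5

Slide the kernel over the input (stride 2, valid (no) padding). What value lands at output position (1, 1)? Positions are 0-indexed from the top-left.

The receptive field on the input at this output position is [0.4 2.1 3.4 / -0.3 5.6 1.7 / -2.7 -1.5 3]. Elementwise product with the kernel and sum: 0.4·1 + 3.4·2 + -0.3·1 + 5.6·0.5 + 1.7·1 + -2.7·-0.5 + -1.5·2 + 3·0.5.

11.25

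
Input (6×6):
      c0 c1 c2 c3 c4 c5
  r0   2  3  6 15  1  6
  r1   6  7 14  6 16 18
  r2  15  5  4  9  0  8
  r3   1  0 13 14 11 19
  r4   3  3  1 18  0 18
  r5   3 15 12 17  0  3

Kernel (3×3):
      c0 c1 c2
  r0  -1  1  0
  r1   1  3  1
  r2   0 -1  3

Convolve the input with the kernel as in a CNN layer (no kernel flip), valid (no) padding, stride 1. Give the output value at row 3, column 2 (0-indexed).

39

The receptive field on the input at this output position is [13 14 11 / 1 18 0 / 12 17 0]. Elementwise product with the kernel and sum: 13·-1 + 14·1 + 1·1 + 18·3 + 0·1 + 17·-1 + 0·3.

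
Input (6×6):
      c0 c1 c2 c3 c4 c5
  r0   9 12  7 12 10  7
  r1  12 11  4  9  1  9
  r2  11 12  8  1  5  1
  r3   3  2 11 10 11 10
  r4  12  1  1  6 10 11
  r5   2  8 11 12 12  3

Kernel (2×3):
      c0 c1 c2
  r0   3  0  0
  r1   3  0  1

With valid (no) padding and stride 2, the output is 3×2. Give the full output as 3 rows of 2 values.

67 34
53 68
53 48

Output[0,0]: The receptive field on the input at this output position is [9 12 7 / 12 11 4]. Elementwise product with the kernel and sum: 9·3 + 12·3 + 4·1.
Output[0,1]: The receptive field on the input at this output position is [7 12 10 / 4 9 1]. Elementwise product with the kernel and sum: 7·3 + 4·3 + 1·1.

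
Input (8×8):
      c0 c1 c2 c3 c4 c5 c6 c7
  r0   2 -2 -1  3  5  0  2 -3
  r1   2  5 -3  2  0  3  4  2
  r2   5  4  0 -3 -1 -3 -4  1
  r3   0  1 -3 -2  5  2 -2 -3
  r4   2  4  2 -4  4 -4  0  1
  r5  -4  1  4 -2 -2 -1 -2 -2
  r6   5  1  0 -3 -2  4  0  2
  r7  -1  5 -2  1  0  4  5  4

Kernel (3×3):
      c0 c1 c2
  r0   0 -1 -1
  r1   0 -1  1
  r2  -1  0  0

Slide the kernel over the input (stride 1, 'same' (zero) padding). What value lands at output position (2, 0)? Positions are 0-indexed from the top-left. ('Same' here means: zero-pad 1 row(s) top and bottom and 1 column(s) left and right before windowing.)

-8

The receptive field on the zero-padded input at this output position is [0 2 5 / 0 5 4 / 0 0 1]. Elementwise product with the kernel and sum: 2·-1 + 5·-1 + 5·-1 + 4·1 + 0·-1.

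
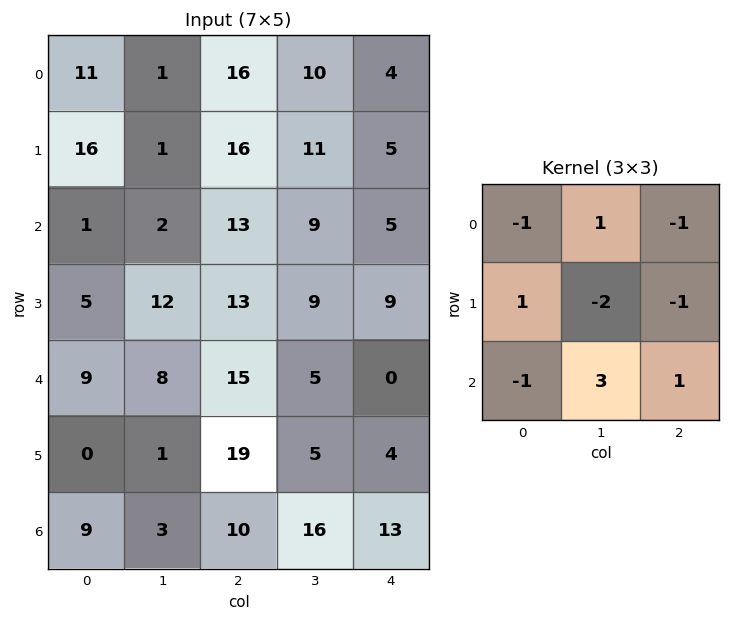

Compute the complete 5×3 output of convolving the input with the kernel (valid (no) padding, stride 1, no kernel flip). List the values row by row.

Output[0,0]: The receptive field on the input at this output position is [11 1 16 / 16 1 16 / 1 2 13]. Elementwise product with the kernel and sum: 11·-1 + 1·1 + 16·-1 + 16·1 + 1·-2 + 16·-1 + 1·-1 + 2·3 + 13·1.
Output[0,1]: The receptive field on the input at this output position is [1 16 10 / 1 16 11 / 2 13 9]. Elementwise product with the kernel and sum: 1·-1 + 16·1 + 10·-1 + 1·1 + 16·-2 + 11·-1 + 2·-1 + 13·3 + 9·1.

-10 9 -2
-3 7 3
-14 21 -23
-6 26 -8
-27 3 46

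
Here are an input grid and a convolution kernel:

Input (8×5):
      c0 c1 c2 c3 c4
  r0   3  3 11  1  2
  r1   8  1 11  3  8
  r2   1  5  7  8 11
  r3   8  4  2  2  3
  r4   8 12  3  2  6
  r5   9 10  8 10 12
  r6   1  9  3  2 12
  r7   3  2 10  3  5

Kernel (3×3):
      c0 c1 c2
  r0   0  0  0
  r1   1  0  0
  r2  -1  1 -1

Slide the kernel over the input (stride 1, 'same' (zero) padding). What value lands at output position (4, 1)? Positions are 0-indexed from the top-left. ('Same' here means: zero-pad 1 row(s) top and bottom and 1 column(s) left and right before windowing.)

1

The receptive field on the zero-padded input at this output position is [8 4 2 / 8 12 3 / 9 10 8]. Elementwise product with the kernel and sum: 8·1 + 9·-1 + 10·1 + 8·-1.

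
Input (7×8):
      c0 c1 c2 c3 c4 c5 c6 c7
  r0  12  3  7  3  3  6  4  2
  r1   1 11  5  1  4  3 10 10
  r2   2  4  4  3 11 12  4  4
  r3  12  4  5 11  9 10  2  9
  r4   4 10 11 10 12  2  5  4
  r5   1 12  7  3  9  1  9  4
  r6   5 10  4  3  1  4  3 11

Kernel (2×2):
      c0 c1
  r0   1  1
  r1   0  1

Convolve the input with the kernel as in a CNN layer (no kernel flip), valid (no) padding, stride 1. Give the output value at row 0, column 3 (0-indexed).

The receptive field on the input at this output position is [3 3 / 1 4]. Elementwise product with the kernel and sum: 3·1 + 3·1 + 4·1.

10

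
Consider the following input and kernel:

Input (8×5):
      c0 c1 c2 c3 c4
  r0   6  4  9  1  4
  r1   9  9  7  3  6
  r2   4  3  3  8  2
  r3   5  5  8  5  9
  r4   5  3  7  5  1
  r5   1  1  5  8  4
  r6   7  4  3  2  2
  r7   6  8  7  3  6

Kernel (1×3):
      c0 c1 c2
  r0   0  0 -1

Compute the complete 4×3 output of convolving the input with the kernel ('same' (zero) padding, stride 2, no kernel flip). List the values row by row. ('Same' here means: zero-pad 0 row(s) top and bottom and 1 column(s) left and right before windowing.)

Output[0,0]: The receptive field on the zero-padded input at this output position is [0 6 4]. Elementwise product with the kernel and sum: 4·-1.
Output[0,1]: The receptive field on the zero-padded input at this output position is [4 9 1]. Elementwise product with the kernel and sum: 1·-1.

-4 -1 0
-3 -8 0
-3 -5 0
-4 -2 0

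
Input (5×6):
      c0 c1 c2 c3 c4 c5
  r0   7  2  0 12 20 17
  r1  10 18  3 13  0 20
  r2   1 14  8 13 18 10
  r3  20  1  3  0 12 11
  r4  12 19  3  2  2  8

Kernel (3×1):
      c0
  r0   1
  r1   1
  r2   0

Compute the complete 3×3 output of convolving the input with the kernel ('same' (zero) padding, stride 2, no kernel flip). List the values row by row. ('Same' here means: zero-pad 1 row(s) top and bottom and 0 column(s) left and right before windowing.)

7 0 20
11 11 18
32 6 14

Output[0,0]: The receptive field on the zero-padded input at this output position is [0 / 7 / 10]. Elementwise product with the kernel and sum: 0·1 + 7·1.
Output[0,1]: The receptive field on the zero-padded input at this output position is [0 / 0 / 3]. Elementwise product with the kernel and sum: 0·1 + 0·1.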